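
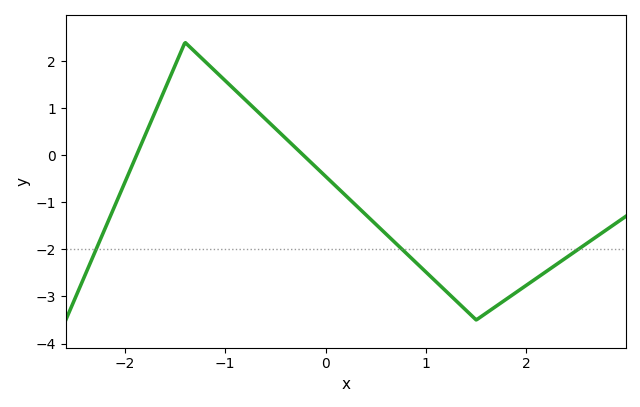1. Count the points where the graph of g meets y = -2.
3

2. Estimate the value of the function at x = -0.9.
1.38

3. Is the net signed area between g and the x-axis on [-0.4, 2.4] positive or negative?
negative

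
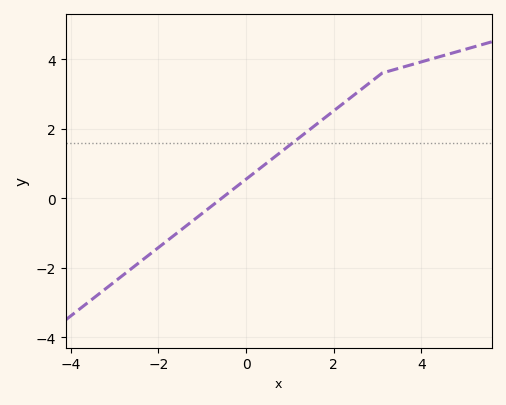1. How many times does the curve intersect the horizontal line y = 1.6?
1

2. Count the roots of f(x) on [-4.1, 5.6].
1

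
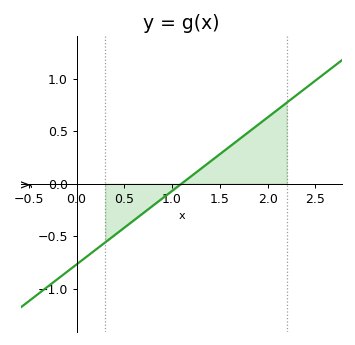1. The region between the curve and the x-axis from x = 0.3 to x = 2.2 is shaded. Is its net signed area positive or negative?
positive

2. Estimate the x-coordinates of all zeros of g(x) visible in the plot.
1.1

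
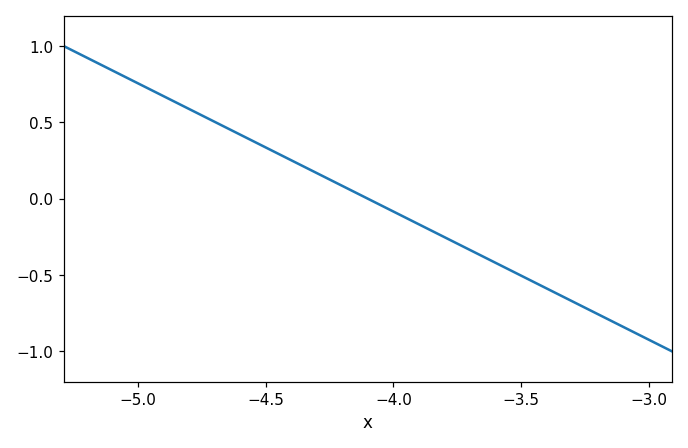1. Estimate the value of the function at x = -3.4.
-0.588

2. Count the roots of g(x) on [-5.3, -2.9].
1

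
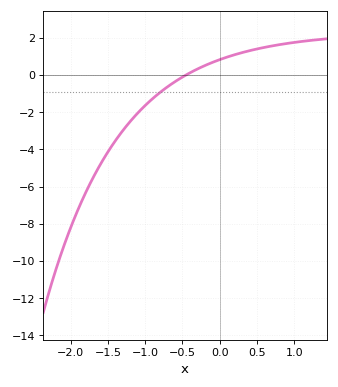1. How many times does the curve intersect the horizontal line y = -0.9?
1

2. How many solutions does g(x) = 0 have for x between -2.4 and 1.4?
1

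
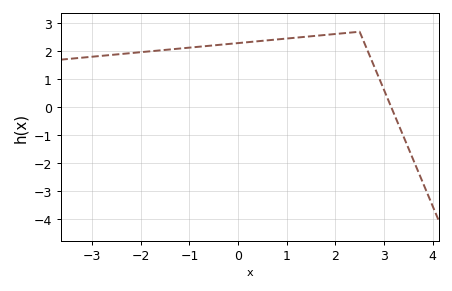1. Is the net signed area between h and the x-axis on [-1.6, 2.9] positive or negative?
positive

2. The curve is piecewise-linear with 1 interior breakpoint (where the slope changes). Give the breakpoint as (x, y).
(2.5, 2.7)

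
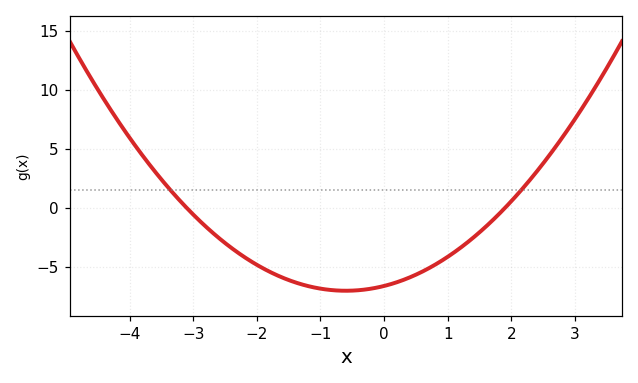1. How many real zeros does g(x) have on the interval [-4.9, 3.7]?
2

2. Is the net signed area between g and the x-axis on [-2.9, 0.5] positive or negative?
negative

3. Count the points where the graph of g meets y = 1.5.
2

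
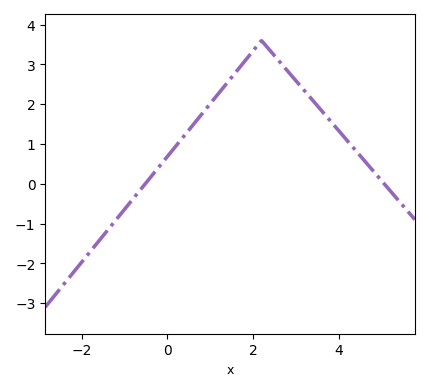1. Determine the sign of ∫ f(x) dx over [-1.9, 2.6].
positive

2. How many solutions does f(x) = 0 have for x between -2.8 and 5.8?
2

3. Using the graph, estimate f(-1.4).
-1.2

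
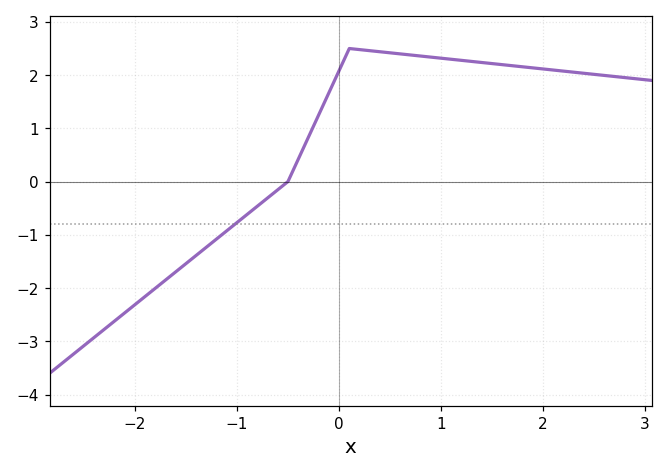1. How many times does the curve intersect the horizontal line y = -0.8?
1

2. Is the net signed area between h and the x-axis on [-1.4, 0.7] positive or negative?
positive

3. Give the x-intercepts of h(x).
-0.5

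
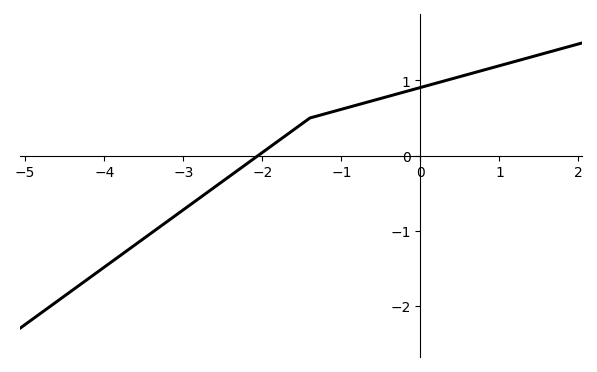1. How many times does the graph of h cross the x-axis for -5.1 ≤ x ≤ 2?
1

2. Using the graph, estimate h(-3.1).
-0.8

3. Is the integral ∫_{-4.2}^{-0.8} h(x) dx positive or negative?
negative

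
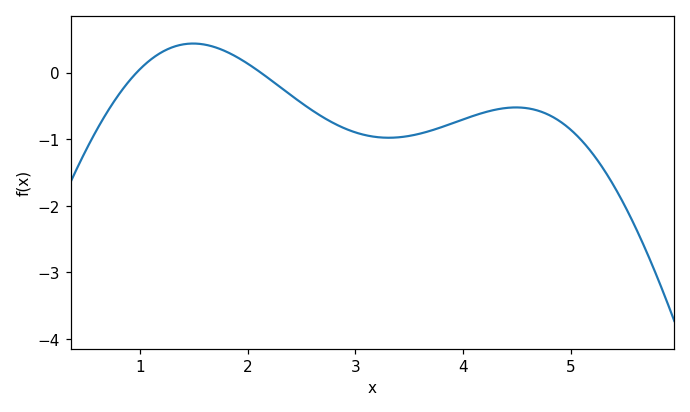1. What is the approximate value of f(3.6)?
-0.916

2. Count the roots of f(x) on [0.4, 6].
2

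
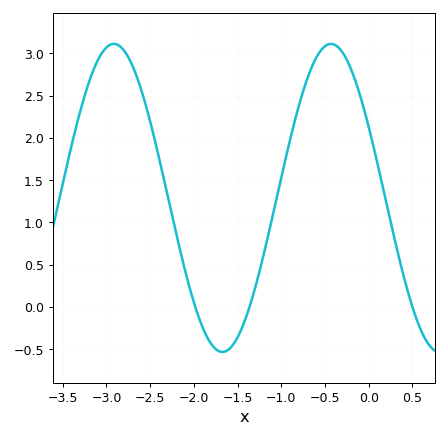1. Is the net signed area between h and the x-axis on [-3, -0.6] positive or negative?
positive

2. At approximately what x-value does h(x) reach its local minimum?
-1.67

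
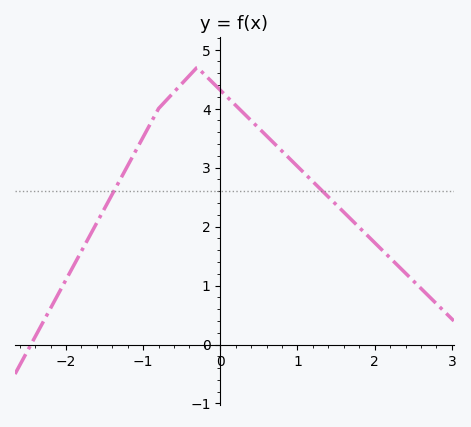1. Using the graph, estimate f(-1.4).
2.5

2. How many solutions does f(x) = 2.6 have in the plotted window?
2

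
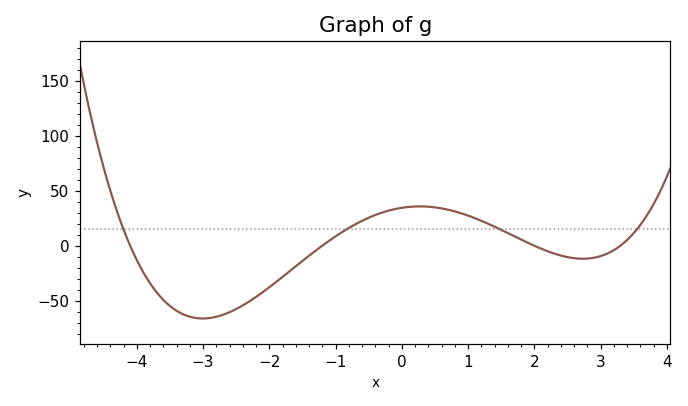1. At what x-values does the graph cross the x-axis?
-4.1, -1.2, 2, 3.3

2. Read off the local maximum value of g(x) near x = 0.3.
35.7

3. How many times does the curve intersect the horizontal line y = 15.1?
4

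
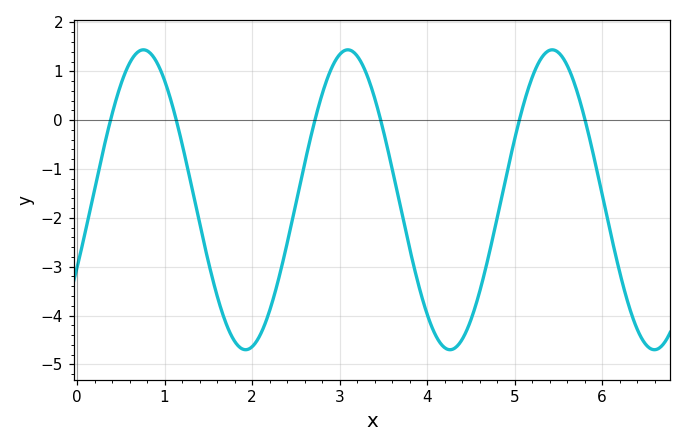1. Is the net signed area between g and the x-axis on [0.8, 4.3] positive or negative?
negative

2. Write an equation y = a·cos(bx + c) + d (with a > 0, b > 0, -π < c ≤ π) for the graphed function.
y = 3.07cos(2.69x - 2.04) - 1.63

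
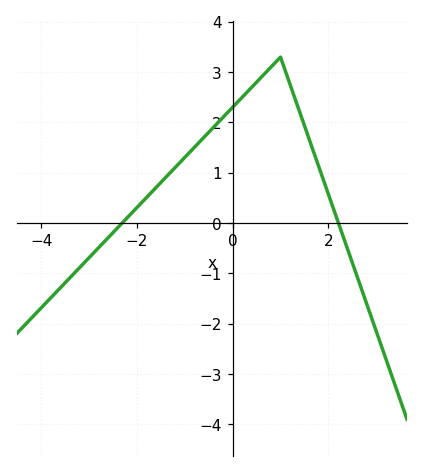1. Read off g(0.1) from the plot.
2.4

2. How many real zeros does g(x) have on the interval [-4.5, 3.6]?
2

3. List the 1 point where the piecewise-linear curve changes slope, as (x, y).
(1, 3.3)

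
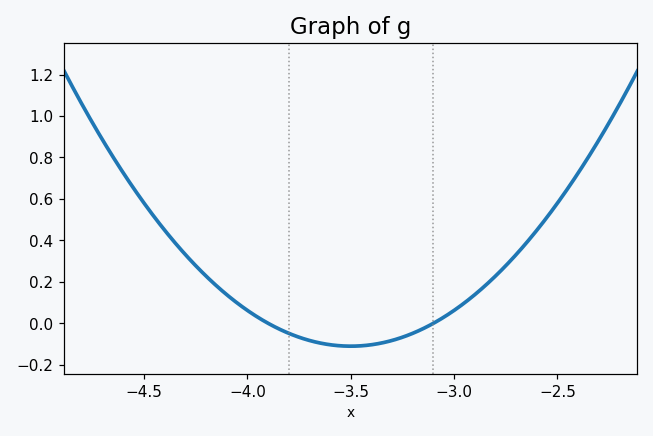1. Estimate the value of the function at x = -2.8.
0.22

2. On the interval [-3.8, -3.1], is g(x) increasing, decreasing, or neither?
neither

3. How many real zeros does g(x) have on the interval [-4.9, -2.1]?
2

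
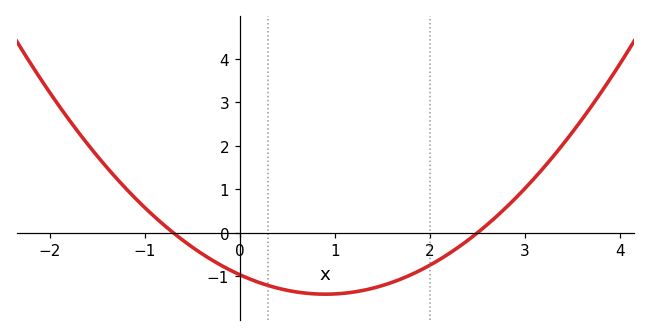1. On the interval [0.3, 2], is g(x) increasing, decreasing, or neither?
neither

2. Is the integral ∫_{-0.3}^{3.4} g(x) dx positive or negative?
negative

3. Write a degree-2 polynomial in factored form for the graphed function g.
y = 0.55(x + 0.7)(x - 2.5)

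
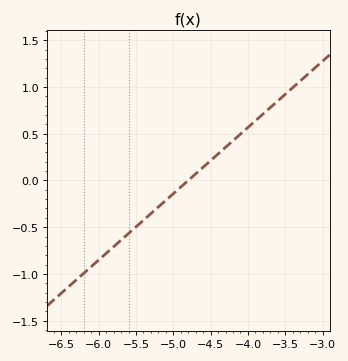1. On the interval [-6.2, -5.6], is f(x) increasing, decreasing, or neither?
increasing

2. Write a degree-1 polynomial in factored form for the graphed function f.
y = 0.71(x + 4.8)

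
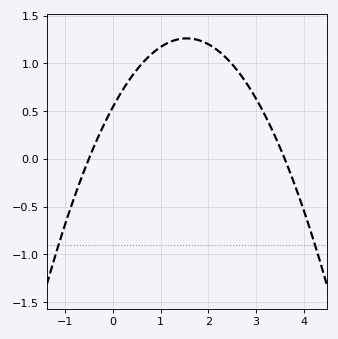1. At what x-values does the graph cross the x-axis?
-0.5, 3.6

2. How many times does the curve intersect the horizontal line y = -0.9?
2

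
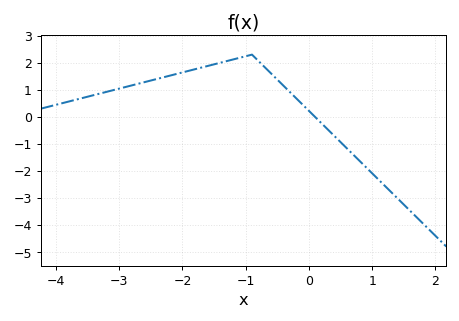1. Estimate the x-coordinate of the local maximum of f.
-0.899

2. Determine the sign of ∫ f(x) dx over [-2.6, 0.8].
positive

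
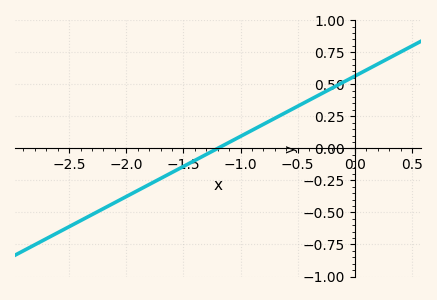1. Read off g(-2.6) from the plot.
-0.66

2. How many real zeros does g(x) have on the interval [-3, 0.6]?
1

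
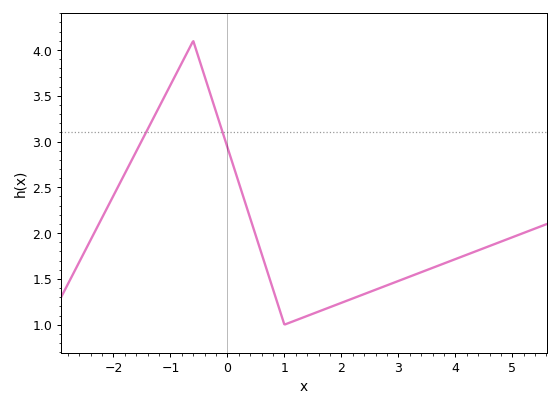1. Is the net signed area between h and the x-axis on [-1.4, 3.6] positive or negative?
positive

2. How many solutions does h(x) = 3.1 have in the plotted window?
2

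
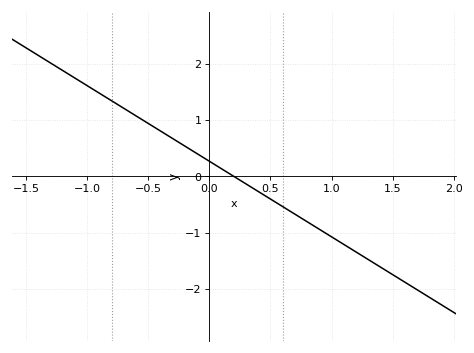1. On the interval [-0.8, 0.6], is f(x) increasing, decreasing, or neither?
decreasing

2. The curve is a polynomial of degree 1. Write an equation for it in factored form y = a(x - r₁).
y = -1.34(x - 0.2)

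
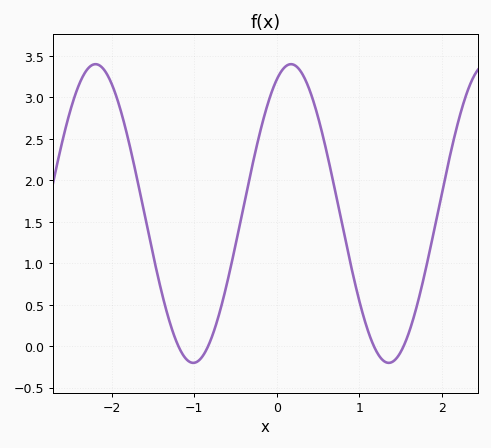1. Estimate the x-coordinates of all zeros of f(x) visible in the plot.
-1.19, -0.832, 1.18, 1.54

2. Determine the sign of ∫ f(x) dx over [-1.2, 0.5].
positive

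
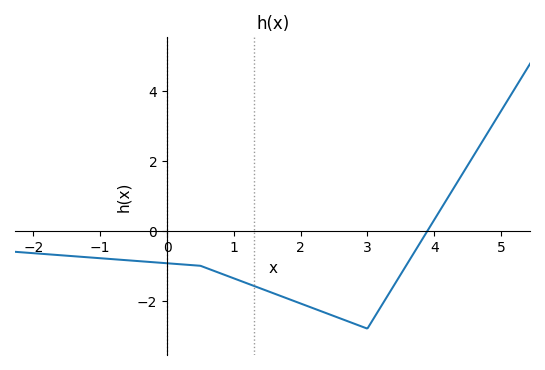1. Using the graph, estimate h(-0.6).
-0.8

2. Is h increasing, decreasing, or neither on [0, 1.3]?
decreasing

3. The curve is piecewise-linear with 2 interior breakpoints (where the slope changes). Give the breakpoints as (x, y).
(0.5, -1); (3, -2.8)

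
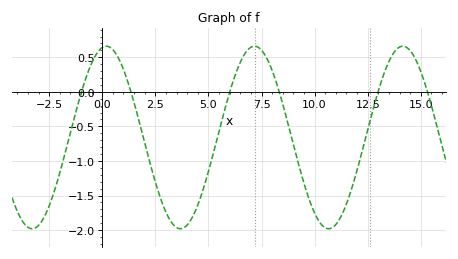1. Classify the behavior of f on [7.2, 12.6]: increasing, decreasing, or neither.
neither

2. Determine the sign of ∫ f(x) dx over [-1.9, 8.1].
negative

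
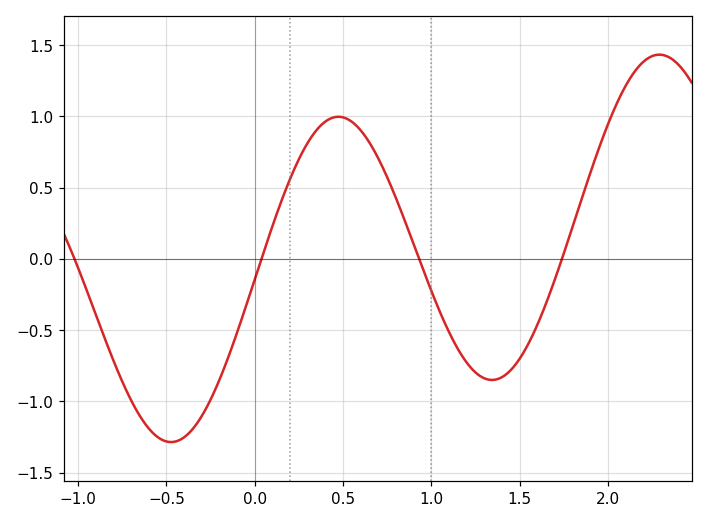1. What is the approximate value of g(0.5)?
0.993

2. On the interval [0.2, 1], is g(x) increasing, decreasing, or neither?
neither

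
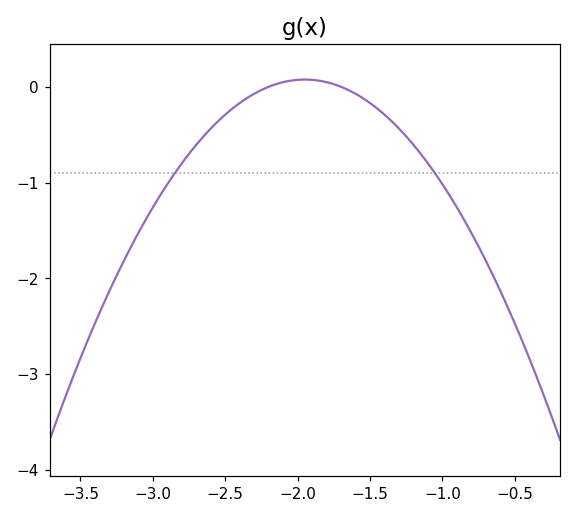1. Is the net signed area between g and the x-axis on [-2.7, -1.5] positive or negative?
negative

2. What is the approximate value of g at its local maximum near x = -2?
0.1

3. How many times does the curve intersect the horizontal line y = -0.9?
2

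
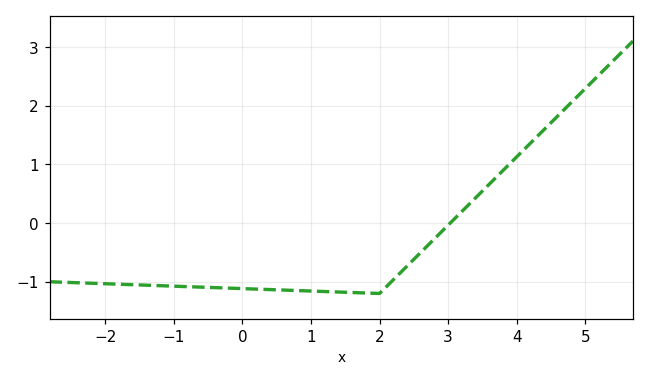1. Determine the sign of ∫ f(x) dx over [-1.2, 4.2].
negative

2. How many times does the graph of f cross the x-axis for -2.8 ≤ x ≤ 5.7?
1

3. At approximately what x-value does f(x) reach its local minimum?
2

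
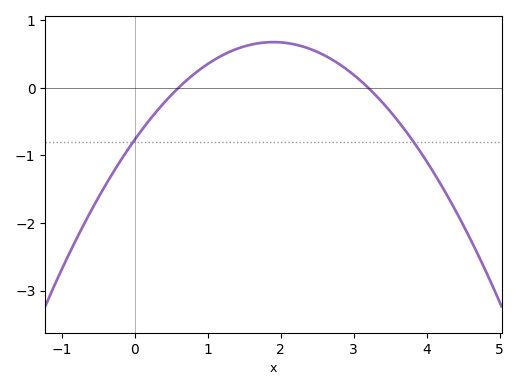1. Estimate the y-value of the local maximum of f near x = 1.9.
0.7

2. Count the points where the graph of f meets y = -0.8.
2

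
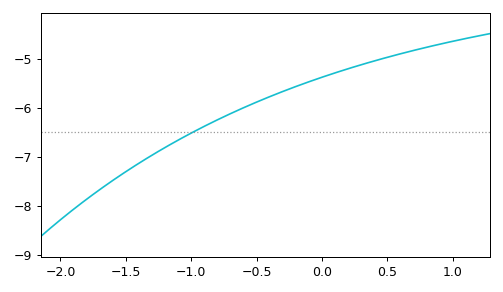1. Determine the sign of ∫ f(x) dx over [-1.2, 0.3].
negative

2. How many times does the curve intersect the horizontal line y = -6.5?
1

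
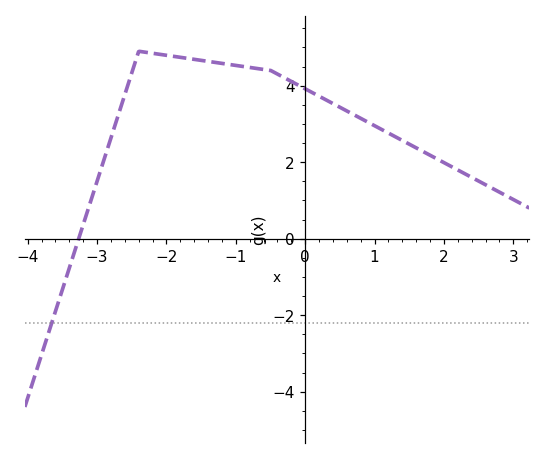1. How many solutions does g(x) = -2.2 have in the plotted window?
1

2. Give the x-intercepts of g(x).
-3.3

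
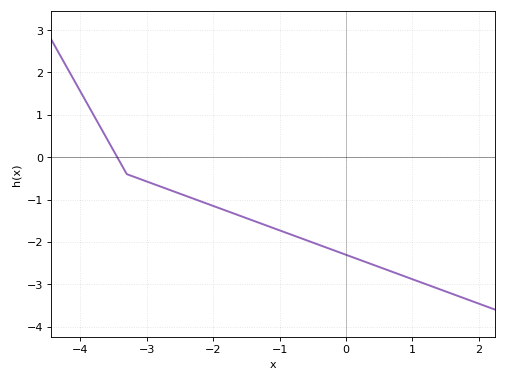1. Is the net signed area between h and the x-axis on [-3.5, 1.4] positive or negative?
negative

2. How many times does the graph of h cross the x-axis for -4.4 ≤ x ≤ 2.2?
1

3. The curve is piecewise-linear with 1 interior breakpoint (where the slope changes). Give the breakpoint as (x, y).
(-3.3, -0.4)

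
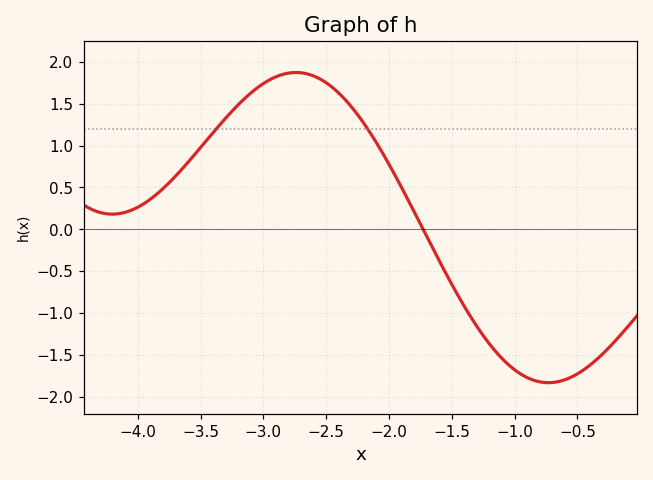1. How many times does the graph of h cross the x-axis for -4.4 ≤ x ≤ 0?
1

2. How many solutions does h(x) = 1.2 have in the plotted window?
2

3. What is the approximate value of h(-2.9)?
1.8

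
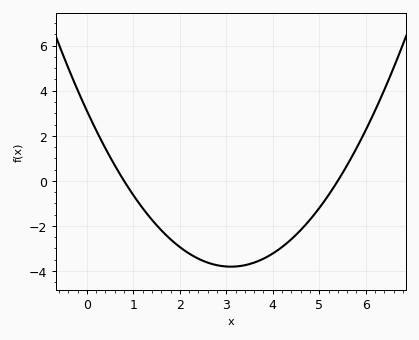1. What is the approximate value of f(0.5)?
1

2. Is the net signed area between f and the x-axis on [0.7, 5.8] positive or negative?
negative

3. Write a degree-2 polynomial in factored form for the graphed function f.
y = 0.72(x - 0.8)(x - 5.4)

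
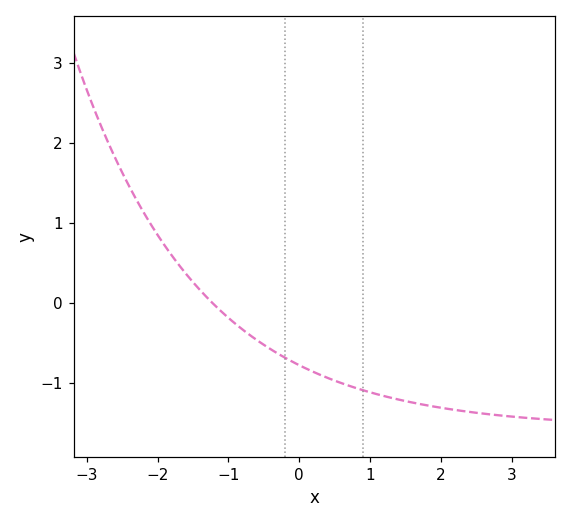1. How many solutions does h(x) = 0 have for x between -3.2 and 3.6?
1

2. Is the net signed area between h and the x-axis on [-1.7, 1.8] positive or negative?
negative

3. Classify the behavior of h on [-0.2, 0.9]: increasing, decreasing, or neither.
decreasing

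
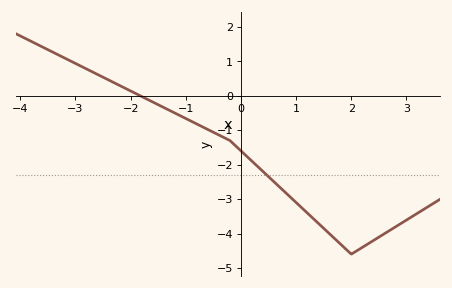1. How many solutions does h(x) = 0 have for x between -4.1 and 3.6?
1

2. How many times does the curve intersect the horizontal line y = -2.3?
1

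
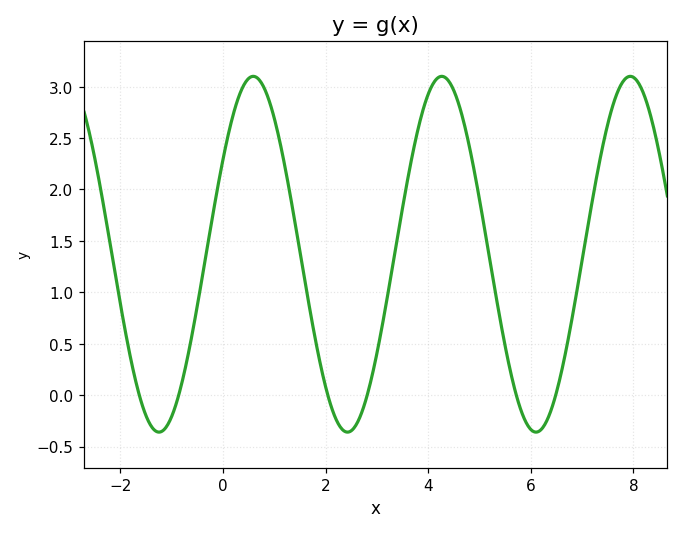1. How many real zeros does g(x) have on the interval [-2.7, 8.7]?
6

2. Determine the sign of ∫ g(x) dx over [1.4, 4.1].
positive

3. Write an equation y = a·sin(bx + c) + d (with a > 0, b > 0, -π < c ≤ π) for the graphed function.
y = 1.73sin(1.71x + 0.562) + 1.37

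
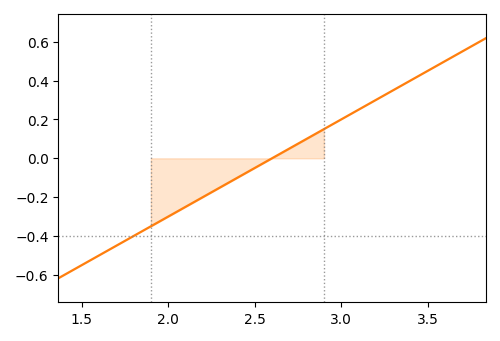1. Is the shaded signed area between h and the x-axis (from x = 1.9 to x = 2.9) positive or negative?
negative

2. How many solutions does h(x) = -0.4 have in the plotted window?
1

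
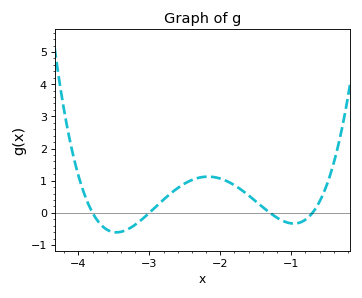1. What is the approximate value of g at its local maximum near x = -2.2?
1.1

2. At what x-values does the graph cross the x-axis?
-3.8, -3, -1.3, -0.7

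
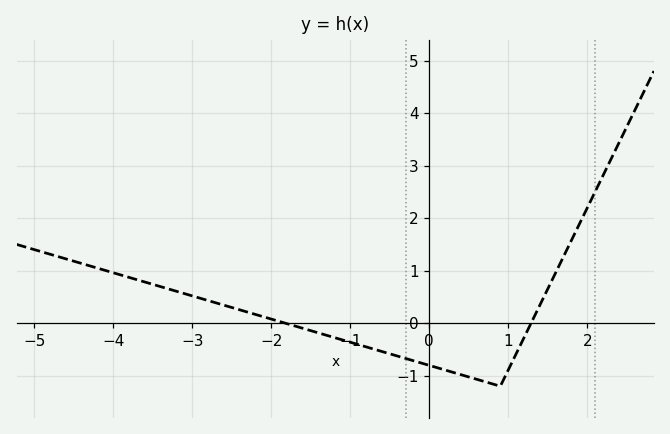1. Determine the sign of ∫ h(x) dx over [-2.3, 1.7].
negative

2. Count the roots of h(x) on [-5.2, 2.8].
2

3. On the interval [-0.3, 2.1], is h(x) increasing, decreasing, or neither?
neither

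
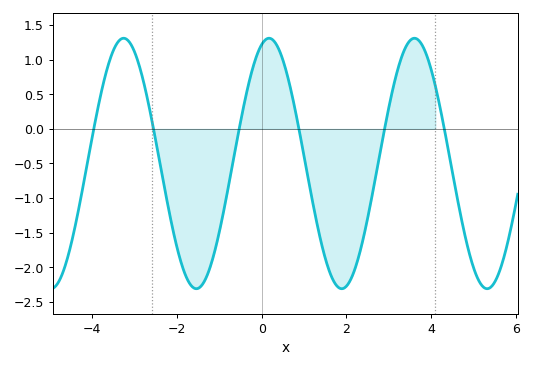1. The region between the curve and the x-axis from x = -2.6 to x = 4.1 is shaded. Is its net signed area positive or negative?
negative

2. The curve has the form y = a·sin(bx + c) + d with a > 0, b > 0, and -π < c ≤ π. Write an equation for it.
y = 1.81sin(1.83x + 1.25) - 0.5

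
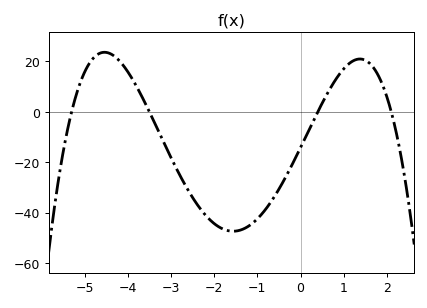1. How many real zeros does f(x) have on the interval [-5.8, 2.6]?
4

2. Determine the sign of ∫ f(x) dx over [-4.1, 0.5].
negative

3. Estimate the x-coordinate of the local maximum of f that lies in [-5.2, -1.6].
-4.54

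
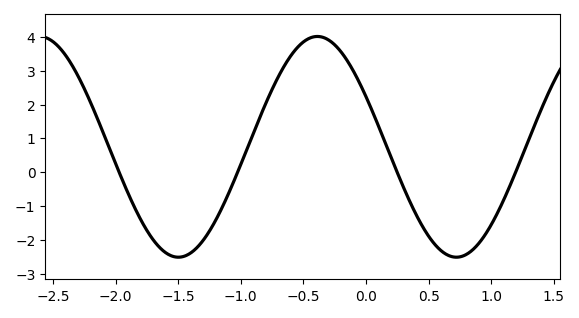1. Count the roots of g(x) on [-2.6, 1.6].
4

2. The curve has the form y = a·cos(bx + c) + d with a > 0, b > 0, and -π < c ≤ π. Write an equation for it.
y = 3.26cos(2.83x + 1.1) + 0.75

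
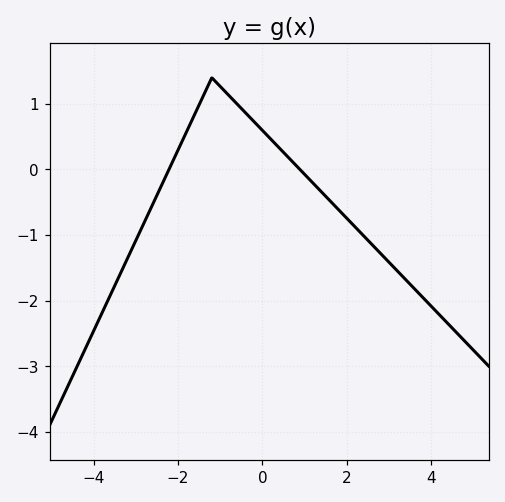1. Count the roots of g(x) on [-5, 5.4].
2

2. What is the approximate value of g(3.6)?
-1.82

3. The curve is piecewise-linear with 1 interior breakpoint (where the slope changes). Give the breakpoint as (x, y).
(-1.2, 1.4)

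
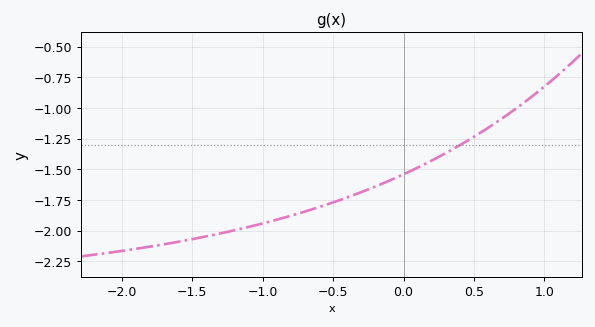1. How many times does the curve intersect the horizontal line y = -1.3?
1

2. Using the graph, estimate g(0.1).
-1.48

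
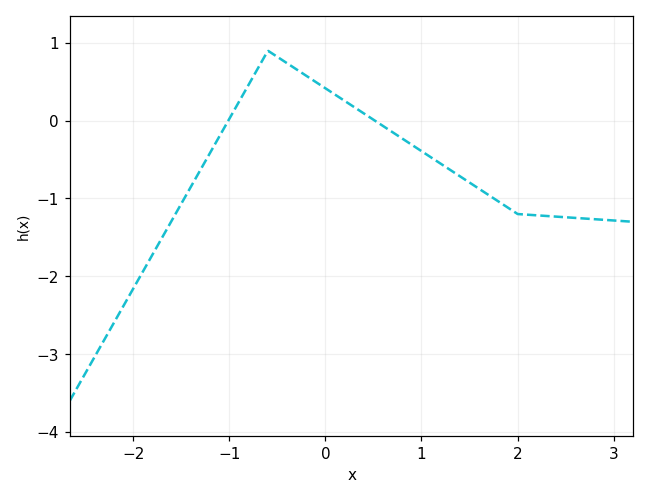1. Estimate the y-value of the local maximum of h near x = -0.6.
0.9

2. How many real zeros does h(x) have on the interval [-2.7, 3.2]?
2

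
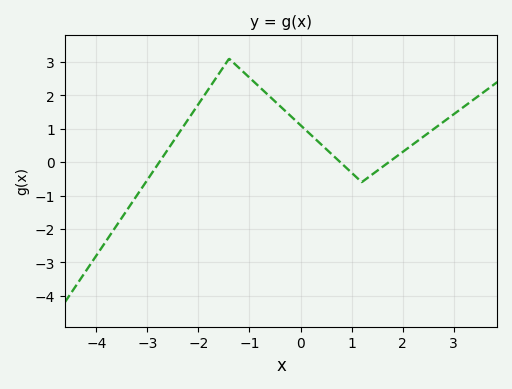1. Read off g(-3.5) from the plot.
-1.7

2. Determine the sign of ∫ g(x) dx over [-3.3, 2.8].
positive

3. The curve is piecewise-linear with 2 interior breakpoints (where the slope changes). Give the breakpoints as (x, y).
(-1.4, 3.1); (1.2, -0.6)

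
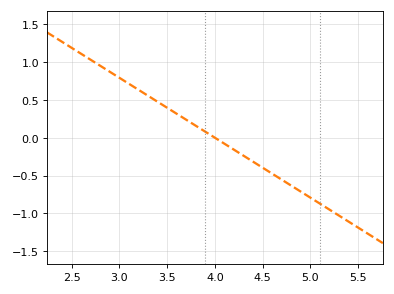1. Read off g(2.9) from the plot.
0.85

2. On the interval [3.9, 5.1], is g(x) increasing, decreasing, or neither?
decreasing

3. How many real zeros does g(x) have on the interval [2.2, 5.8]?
1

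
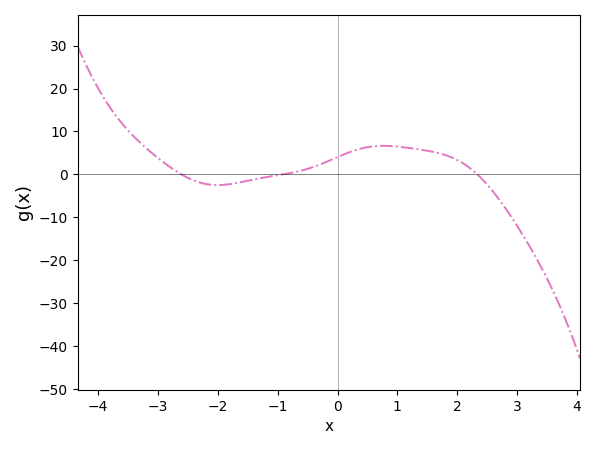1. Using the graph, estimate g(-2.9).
3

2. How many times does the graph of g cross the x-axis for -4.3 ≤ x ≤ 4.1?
3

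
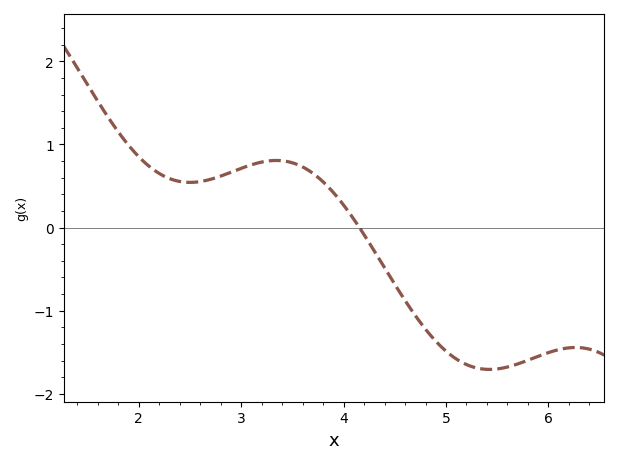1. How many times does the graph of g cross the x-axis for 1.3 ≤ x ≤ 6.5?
1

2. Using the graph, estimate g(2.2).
0.7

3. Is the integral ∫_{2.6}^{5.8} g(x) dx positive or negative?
negative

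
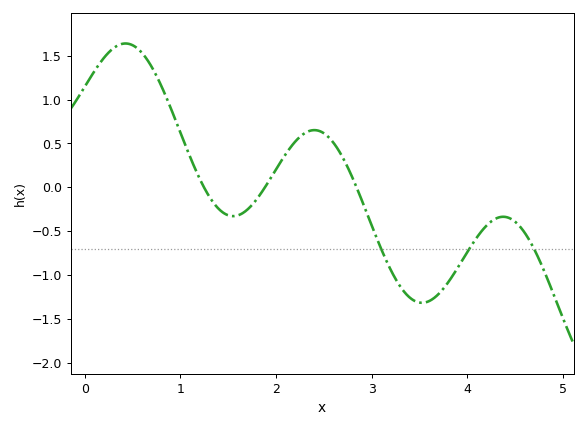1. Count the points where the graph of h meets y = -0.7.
3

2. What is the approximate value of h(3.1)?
-0.7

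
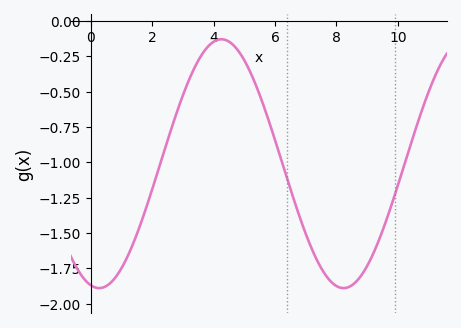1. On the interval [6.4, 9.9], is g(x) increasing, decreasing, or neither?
neither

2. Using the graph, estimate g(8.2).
-1.89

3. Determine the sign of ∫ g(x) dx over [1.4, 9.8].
negative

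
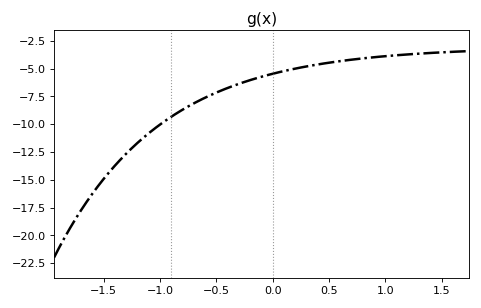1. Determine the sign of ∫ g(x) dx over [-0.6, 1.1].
negative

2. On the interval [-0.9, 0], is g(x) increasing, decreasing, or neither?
increasing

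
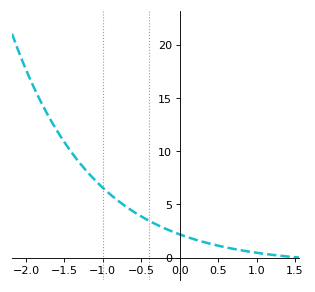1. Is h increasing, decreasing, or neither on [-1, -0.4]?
decreasing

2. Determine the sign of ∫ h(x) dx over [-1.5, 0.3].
positive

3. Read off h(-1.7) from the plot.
13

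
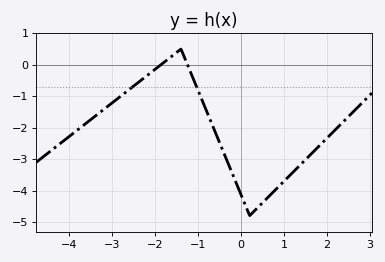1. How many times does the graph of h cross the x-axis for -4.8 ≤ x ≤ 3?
2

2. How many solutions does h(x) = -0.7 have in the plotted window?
2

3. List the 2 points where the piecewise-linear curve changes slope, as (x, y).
(-1.4, 0.5); (0.2, -4.8)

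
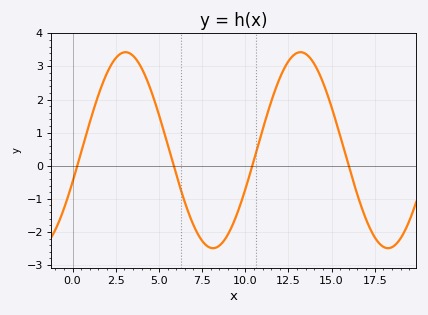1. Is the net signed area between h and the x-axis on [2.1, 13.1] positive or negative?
positive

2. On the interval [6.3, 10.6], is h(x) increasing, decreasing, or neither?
neither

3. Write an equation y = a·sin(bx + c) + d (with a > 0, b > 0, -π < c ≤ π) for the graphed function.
y = 2.96sin(0.62x - 0.33) + 0.47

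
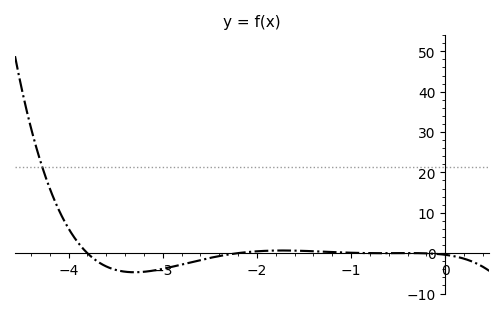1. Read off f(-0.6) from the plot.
0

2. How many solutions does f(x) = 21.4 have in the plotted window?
1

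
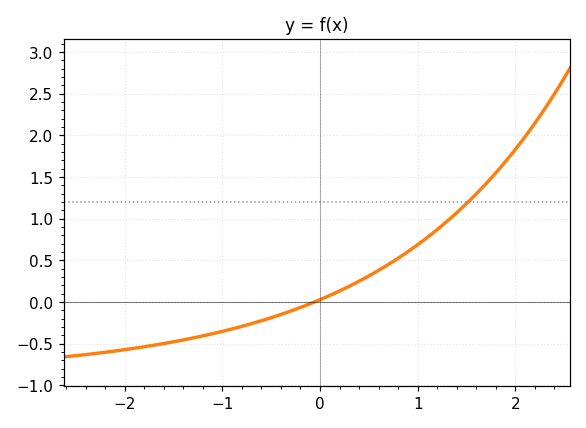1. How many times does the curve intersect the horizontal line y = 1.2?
1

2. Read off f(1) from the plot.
0.69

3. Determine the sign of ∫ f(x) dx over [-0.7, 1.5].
positive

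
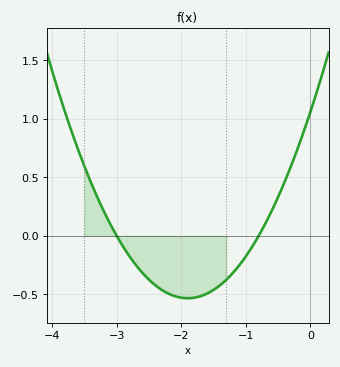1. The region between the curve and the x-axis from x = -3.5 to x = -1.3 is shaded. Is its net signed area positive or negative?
negative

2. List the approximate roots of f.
-3, -0.8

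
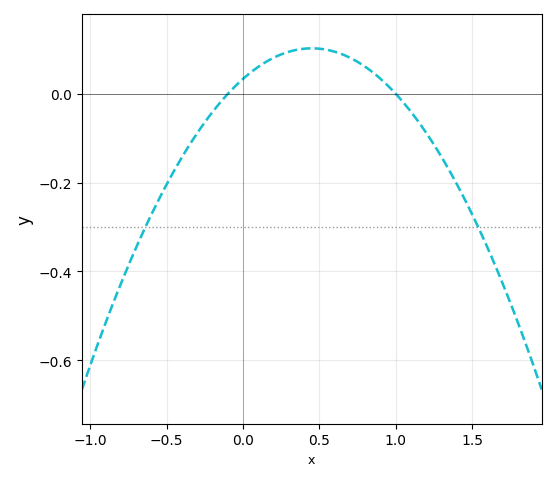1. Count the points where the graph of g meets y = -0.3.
2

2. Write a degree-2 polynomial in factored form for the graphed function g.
y = -0.34(x + 0.1)(x - 1)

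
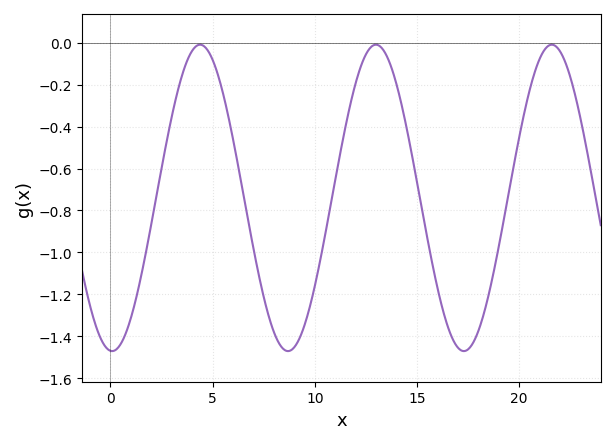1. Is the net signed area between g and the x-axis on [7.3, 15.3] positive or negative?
negative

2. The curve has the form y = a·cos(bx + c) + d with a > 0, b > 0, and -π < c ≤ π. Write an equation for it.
y = 0.73cos(0.73x + 3.08) - 0.74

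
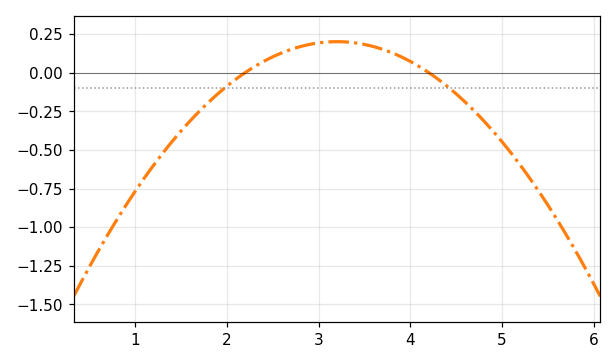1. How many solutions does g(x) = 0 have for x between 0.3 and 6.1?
2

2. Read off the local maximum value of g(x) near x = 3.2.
0.2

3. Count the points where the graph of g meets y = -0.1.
2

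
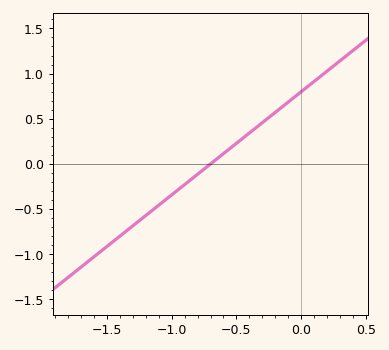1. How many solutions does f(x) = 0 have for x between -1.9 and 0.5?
1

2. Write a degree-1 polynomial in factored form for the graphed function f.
y = 1.14(x + 0.7)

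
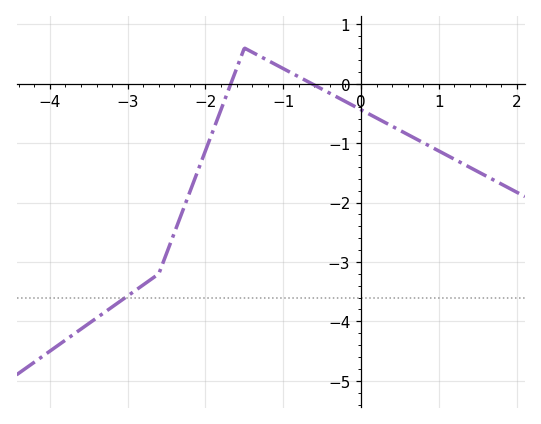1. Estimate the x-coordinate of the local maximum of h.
-1.5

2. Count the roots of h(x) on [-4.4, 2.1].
2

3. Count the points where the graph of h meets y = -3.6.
1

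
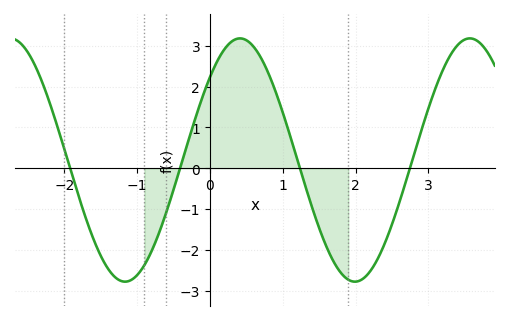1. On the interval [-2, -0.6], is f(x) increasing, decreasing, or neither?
neither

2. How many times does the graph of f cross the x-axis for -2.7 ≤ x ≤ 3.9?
4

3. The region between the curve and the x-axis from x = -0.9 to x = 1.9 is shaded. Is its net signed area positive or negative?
positive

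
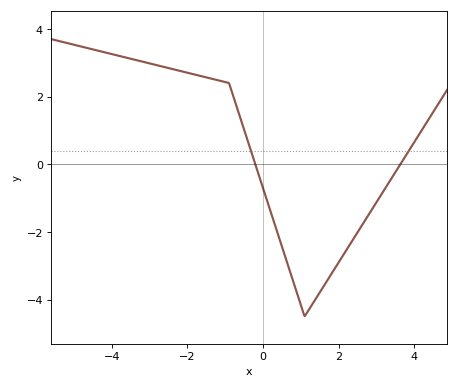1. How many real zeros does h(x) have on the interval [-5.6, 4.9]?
2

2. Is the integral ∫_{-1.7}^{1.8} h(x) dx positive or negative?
negative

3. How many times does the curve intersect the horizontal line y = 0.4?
2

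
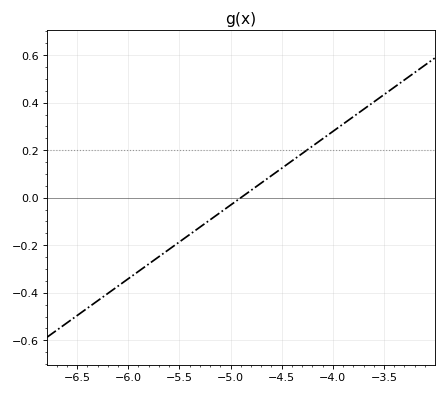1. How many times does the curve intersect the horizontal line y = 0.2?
1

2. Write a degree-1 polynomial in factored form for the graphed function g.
y = 0.31(x + 4.9)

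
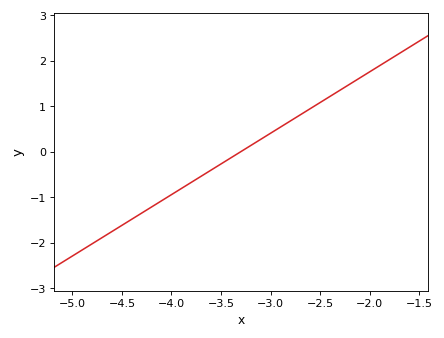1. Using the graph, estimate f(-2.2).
1.48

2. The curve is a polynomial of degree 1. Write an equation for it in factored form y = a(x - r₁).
y = 1.35(x + 3.3)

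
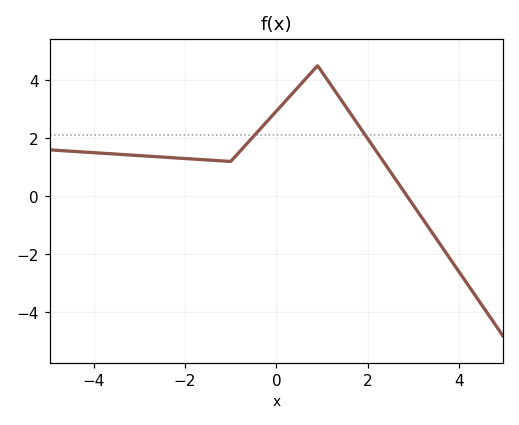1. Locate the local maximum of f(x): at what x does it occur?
1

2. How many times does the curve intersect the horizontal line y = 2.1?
2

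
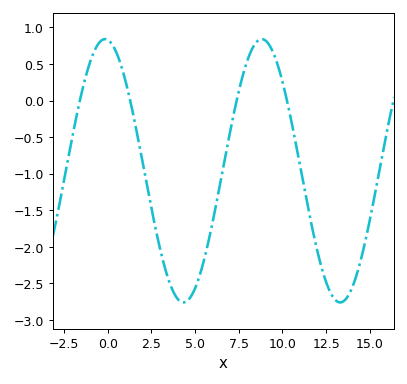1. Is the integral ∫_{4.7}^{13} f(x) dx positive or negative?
negative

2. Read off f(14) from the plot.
-2.55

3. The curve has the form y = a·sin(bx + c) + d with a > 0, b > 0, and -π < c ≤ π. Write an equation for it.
y = 1.8sin(0.7x + 1.7) - 0.96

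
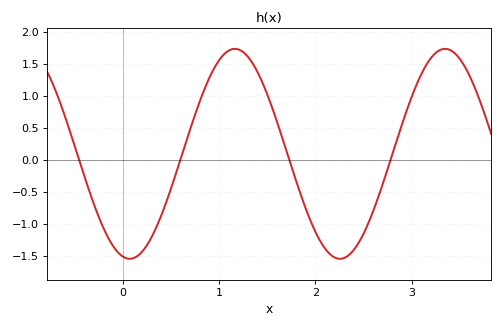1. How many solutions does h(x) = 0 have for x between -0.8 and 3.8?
4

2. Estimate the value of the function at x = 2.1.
-1.39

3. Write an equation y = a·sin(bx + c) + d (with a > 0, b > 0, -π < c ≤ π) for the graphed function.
y = 1.64sin(2.88x - 1.78) + 0.09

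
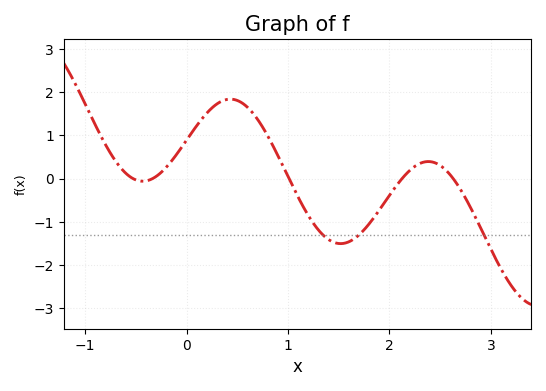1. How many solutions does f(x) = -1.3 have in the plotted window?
3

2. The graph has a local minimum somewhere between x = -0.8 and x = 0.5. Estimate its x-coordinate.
-0.431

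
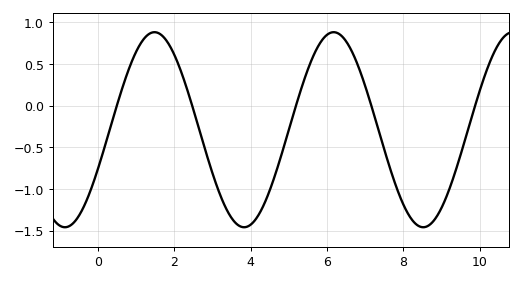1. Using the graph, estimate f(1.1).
0.728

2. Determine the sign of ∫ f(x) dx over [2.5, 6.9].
negative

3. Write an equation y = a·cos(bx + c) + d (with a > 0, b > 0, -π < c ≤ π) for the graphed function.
y = 1.17cos(1.34x - 1.99) - 0.29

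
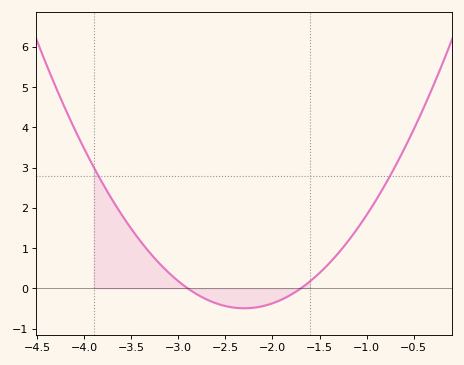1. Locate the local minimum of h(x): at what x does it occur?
-2.3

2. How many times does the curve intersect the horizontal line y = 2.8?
2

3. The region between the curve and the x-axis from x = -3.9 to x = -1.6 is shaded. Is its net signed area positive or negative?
positive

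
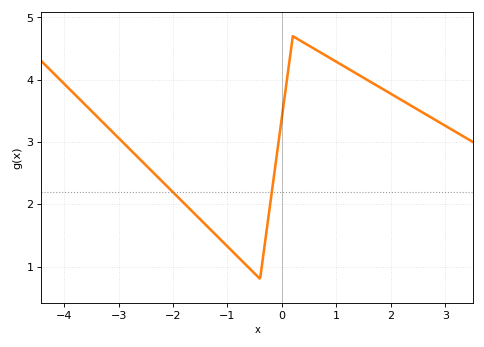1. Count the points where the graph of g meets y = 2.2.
2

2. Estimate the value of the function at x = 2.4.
3.6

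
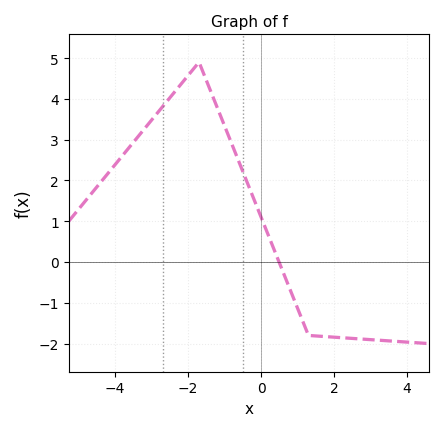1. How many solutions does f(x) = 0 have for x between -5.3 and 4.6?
1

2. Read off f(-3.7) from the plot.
2.72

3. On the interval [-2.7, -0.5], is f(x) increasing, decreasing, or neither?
neither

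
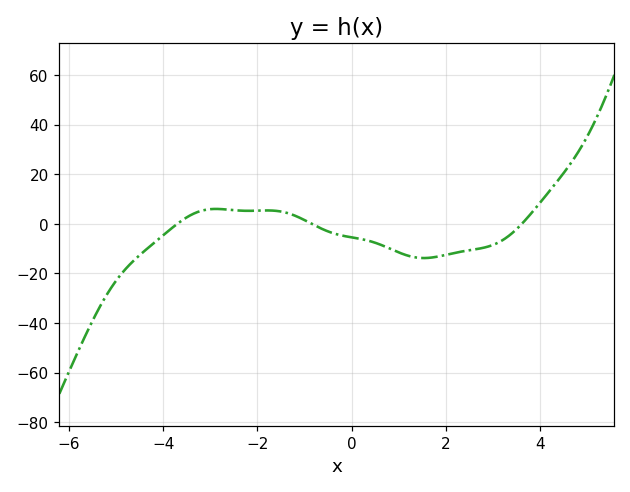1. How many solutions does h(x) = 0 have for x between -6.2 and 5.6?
3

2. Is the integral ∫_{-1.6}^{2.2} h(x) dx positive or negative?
negative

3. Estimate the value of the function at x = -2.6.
5.69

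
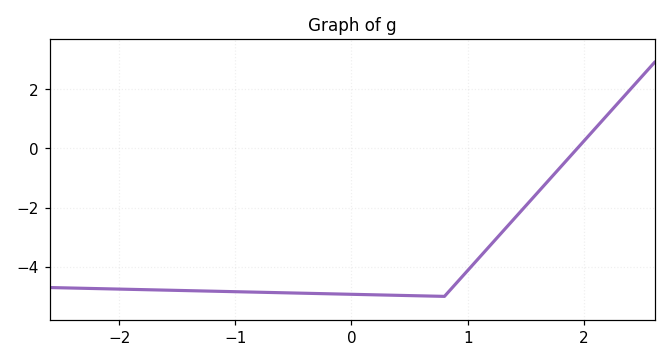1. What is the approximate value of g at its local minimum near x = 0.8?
-5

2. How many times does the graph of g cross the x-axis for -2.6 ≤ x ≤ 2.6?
1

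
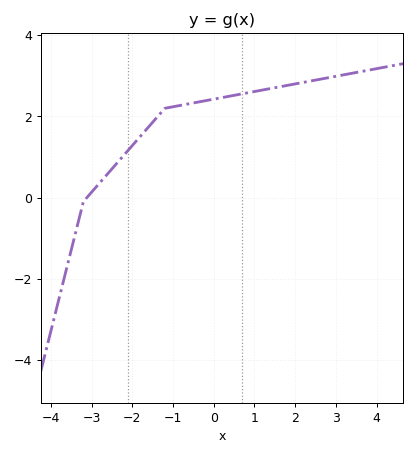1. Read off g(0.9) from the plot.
2.59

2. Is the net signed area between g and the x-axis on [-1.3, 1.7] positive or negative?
positive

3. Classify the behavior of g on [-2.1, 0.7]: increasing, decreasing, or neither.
increasing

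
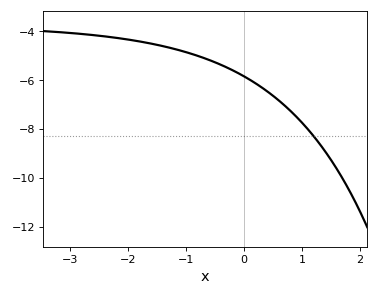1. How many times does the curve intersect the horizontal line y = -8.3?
1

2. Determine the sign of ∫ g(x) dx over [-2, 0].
negative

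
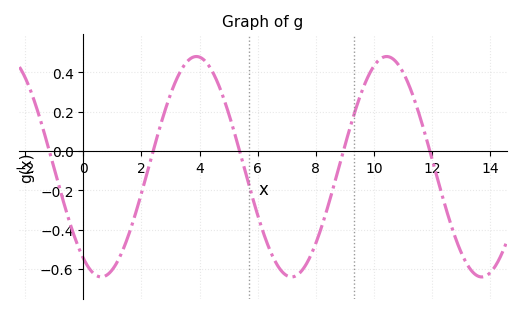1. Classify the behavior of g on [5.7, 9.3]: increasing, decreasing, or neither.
neither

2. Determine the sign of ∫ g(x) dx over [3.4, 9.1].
negative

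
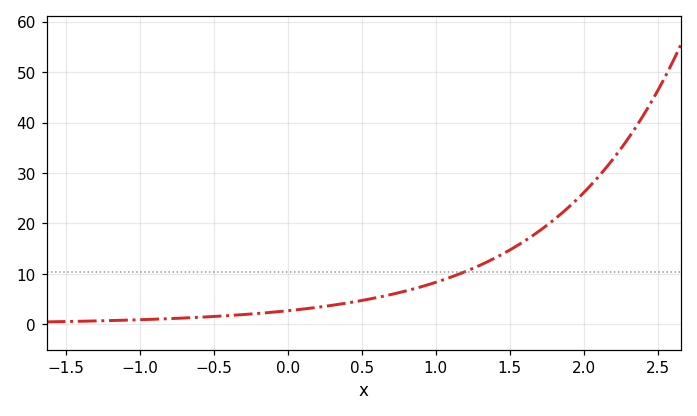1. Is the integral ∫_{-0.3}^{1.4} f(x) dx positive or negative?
positive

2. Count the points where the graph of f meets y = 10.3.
1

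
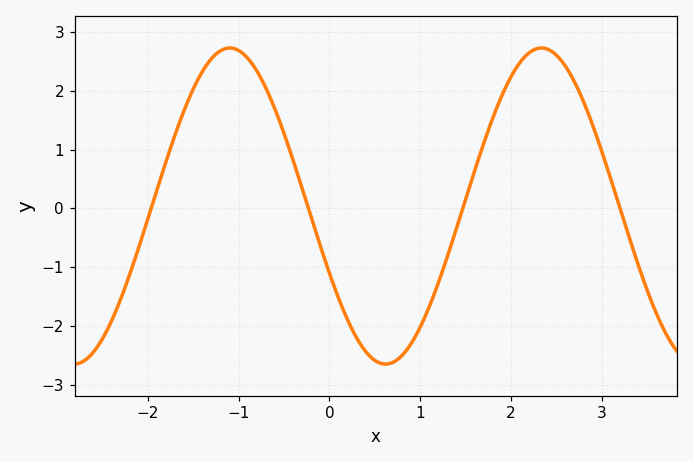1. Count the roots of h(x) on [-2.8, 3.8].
4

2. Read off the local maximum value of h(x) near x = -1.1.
2.7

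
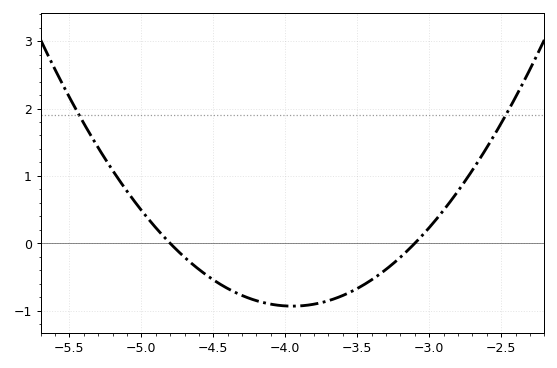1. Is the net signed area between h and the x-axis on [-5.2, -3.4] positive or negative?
negative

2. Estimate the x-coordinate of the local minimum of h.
-3.95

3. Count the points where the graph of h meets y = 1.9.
2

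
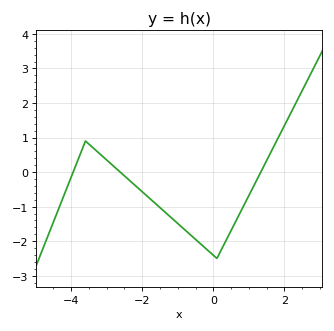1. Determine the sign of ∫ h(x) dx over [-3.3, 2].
negative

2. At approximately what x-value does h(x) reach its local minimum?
0.099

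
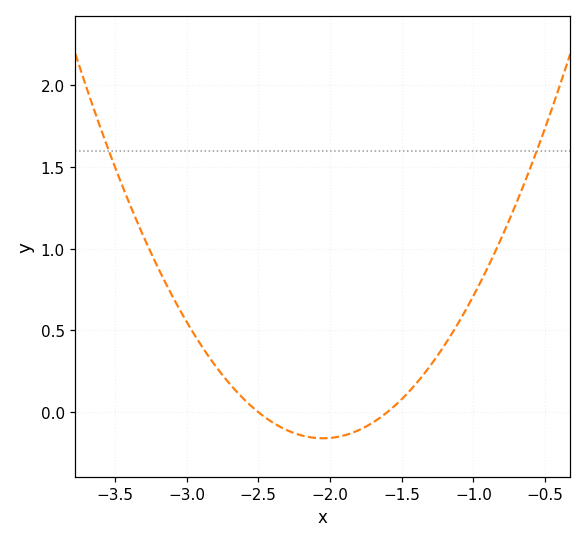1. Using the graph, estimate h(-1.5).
0.1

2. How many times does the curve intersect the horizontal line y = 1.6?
2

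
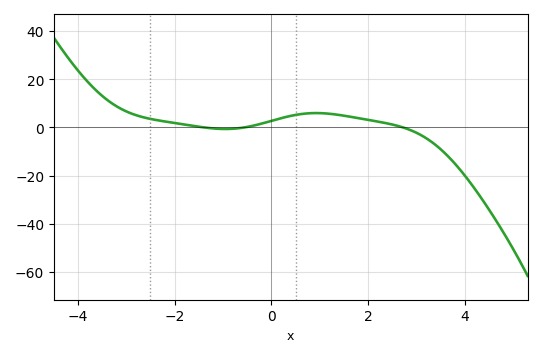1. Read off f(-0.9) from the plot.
0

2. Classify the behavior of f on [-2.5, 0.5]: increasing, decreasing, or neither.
neither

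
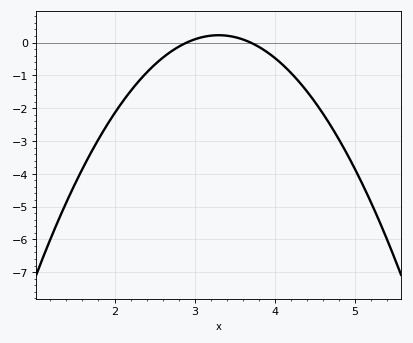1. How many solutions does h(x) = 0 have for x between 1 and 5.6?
2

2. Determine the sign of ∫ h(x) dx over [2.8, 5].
negative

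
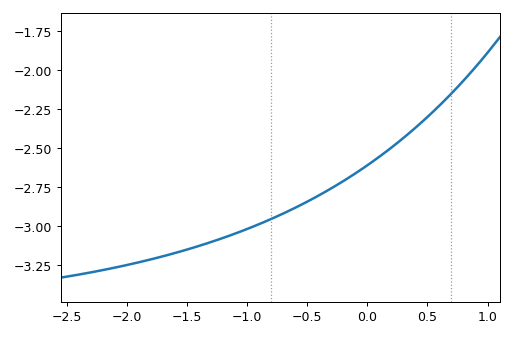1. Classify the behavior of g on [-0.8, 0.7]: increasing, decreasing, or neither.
increasing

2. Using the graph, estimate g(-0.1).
-2.66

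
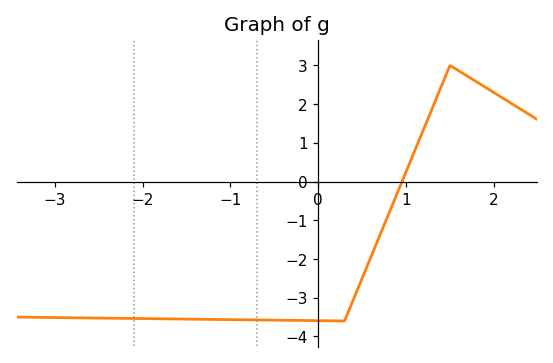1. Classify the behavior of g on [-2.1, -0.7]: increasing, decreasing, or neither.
decreasing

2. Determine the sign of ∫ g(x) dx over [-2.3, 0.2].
negative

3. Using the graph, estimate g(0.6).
-2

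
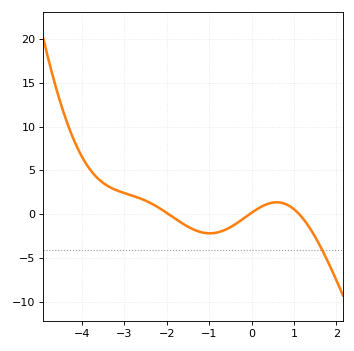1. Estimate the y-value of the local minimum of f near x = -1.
-2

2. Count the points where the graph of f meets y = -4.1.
1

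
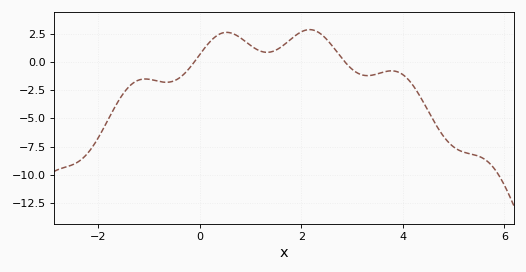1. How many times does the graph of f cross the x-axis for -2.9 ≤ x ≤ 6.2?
2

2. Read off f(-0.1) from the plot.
0.032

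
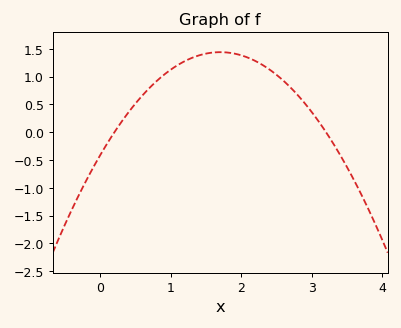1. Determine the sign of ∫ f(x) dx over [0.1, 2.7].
positive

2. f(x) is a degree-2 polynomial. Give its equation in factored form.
y = -0.64(x - 0.2)(x - 3.2)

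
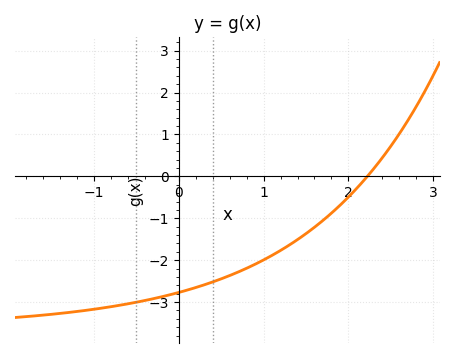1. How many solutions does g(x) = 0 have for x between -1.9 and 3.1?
1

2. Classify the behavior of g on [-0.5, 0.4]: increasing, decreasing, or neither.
increasing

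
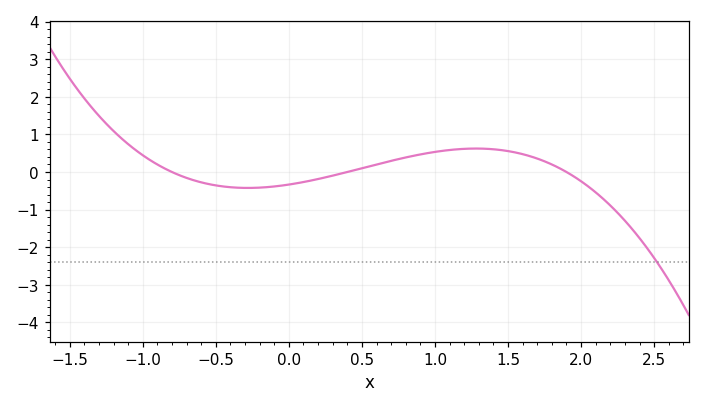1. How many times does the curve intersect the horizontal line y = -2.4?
1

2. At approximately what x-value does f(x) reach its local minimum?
-0.281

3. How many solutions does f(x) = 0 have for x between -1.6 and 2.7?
3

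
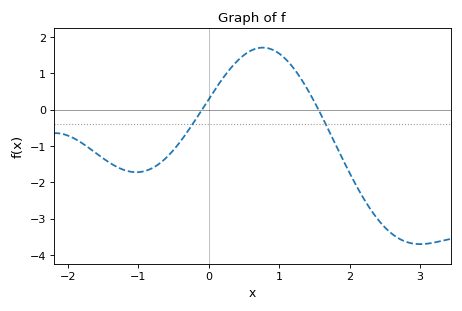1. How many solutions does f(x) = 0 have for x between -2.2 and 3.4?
2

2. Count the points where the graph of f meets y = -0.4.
2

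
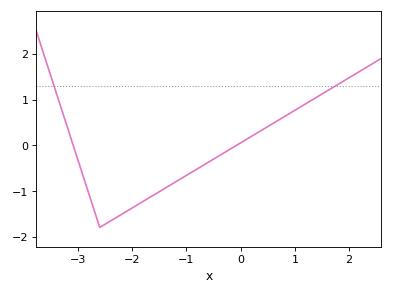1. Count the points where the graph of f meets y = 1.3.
2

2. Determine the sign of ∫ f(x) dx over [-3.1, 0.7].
negative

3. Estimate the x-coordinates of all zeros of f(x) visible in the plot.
-3.1, -0.1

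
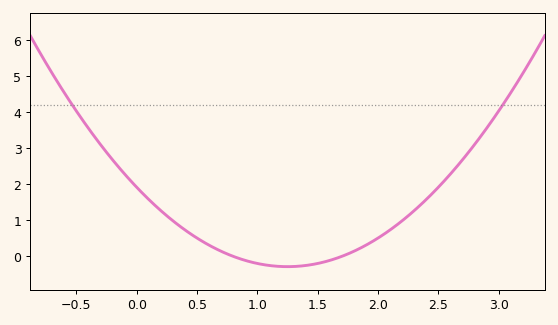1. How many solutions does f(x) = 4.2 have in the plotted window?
2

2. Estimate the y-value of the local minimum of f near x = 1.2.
-0.3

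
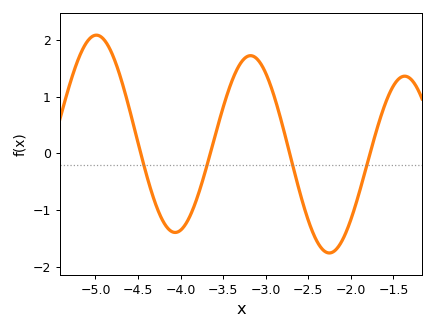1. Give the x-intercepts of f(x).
-4.47, -3.65, -2.72, -1.77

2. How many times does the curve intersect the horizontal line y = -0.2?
4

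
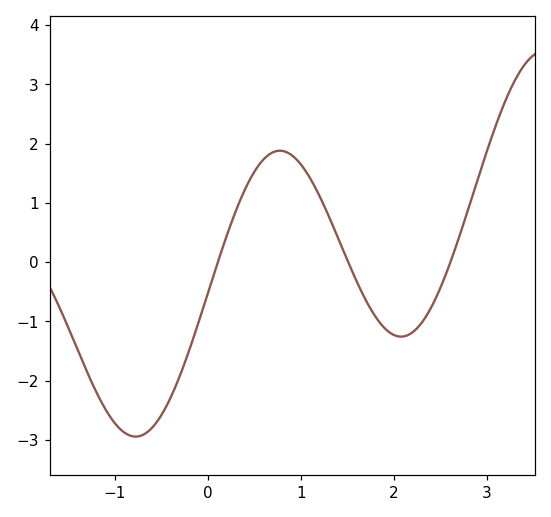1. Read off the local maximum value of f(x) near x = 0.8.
1.88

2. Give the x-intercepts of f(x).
0.109, 1.51, 2.61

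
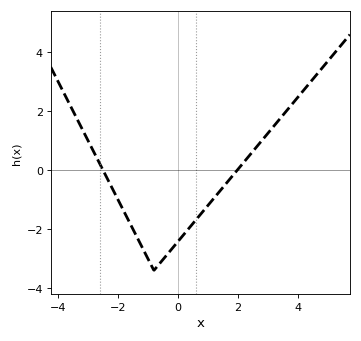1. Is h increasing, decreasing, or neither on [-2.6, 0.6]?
neither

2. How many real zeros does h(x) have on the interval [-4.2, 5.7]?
2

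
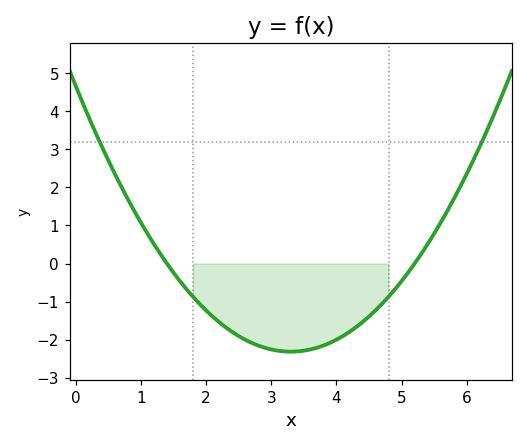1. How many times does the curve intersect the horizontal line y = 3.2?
2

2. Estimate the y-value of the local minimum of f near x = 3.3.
-2.3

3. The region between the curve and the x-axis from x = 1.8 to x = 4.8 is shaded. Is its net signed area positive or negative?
negative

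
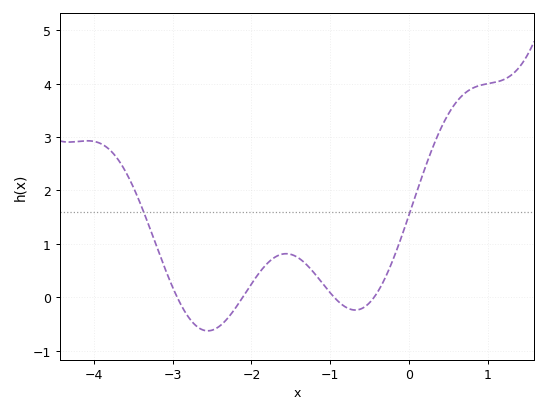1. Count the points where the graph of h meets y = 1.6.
2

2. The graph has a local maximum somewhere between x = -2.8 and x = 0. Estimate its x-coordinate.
-1.6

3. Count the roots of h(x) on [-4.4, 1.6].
4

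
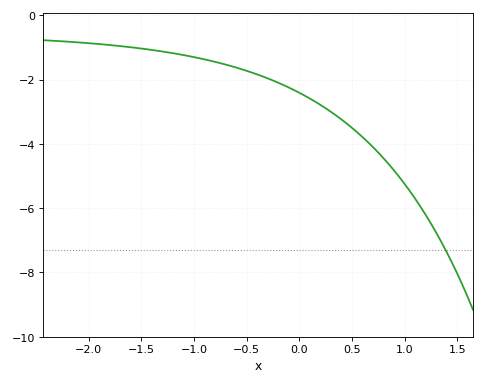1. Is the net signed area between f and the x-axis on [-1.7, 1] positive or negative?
negative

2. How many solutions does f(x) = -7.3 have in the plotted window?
1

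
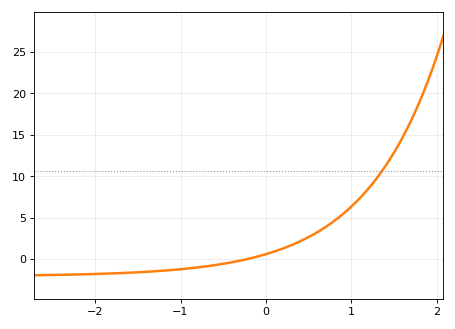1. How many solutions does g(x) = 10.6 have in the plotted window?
1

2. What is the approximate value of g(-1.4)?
-1.55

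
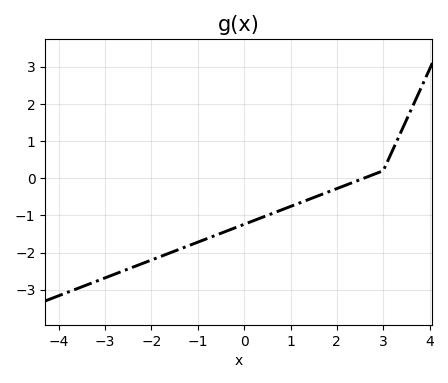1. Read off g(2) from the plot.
-0.3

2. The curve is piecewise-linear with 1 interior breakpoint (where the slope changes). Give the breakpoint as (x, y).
(3, 0.2)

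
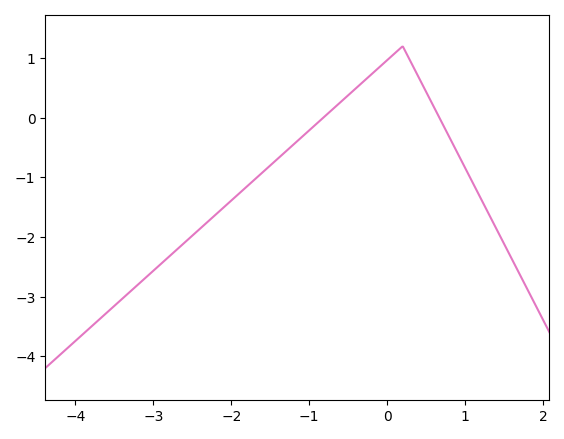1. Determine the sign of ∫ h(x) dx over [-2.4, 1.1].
negative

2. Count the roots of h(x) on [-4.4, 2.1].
2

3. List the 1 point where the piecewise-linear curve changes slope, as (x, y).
(0.2, 1.2)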